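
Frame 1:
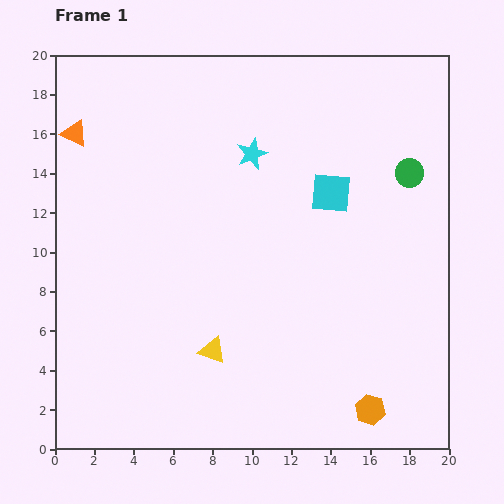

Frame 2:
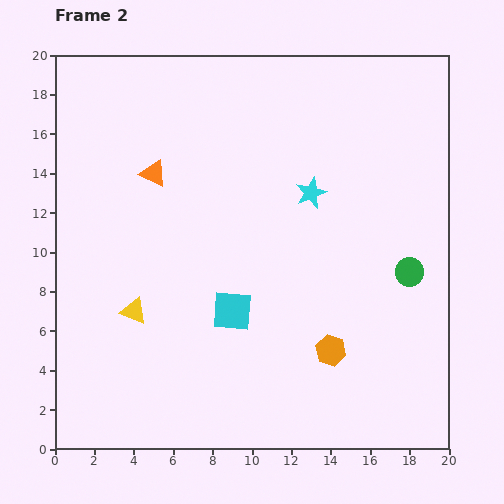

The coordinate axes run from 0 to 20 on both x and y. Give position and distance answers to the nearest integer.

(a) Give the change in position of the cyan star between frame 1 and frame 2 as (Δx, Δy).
(3, -2)

The cyan star was at (10, 15) in frame 1 and (13, 13) in frame 2.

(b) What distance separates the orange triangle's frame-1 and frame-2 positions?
4

The orange triangle moved from (1, 16) to (5, 14), a distance of √(4² + 2²) ≈ 4.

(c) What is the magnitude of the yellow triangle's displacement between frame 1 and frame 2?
4

The yellow triangle moved from (8, 5) to (4, 7), a distance of √(4² + 2²) ≈ 4.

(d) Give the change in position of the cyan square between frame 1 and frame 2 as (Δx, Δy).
(-5, -6)

The cyan square was at (14, 13) in frame 1 and (9, 7) in frame 2.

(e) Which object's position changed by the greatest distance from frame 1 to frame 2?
the cyan square

(moved 8; next 5)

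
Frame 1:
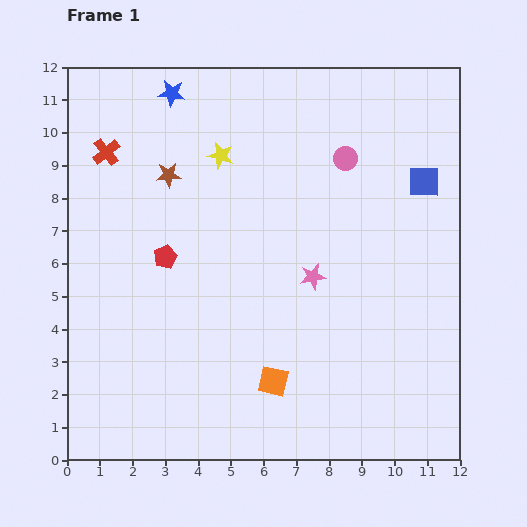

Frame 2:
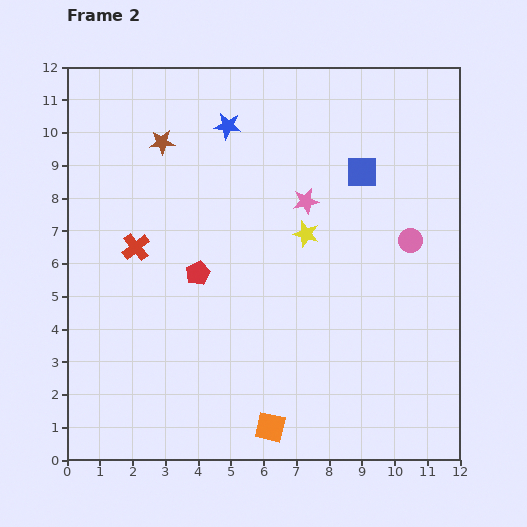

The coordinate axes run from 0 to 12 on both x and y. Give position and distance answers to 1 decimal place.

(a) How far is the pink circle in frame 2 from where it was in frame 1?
3.2

The pink circle moved from (8.5, 9.2) to (10.5, 6.7), a distance of √(2.0² + 2.5²) ≈ 3.2.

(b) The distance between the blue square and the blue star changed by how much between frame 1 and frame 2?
-3.9

Distance in frame 1: 8.2. Distance in frame 2: 4.3.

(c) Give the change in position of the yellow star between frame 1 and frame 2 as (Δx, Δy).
(2.6, -2.4)

The yellow star was at (4.7, 9.3) in frame 1 and (7.3, 6.9) in frame 2.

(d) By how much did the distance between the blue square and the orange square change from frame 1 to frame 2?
+0.7

Distance in frame 1: 7.6. Distance in frame 2: 8.3.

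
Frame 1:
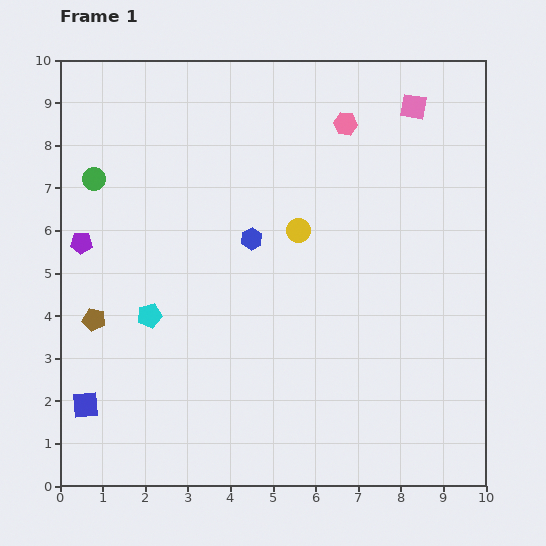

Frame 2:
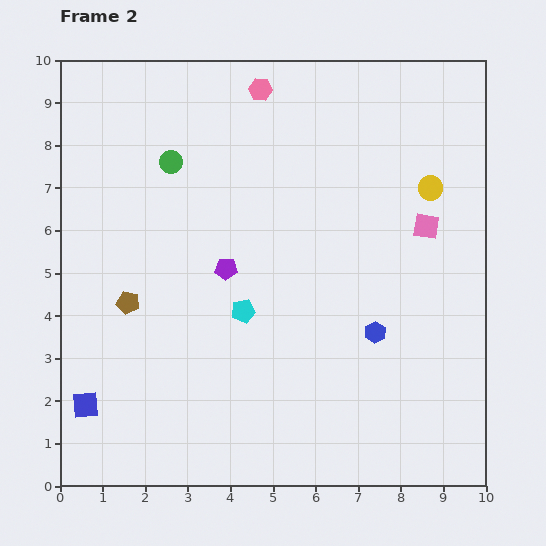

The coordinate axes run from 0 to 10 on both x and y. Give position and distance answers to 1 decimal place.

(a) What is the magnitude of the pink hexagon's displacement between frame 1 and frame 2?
2.2

The pink hexagon moved from (6.7, 8.5) to (4.7, 9.3), a distance of √(2.0² + 0.8²) ≈ 2.2.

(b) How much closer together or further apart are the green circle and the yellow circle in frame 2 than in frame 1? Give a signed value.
+1.2

Distance in frame 1: 4.9. Distance in frame 2: 6.1.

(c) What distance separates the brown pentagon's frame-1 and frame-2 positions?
0.9

The brown pentagon moved from (0.8, 3.9) to (1.6, 4.3), a distance of √(0.8² + 0.4²) ≈ 0.9.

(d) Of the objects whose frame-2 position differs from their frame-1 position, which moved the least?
the brown pentagon

(moved 0.9)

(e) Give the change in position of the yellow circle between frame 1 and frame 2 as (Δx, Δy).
(3.1, 1.0)

The yellow circle was at (5.6, 6.0) in frame 1 and (8.7, 7.0) in frame 2.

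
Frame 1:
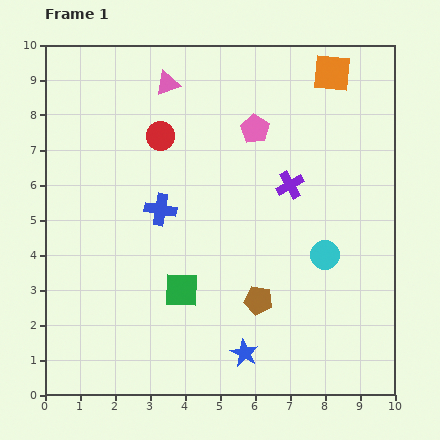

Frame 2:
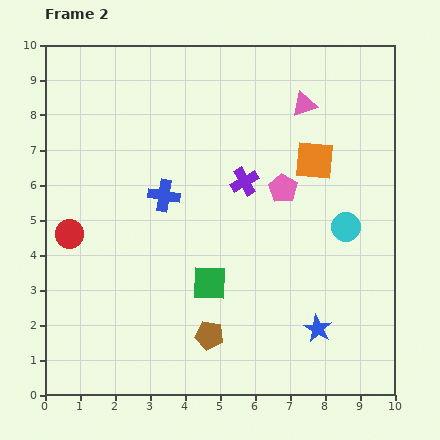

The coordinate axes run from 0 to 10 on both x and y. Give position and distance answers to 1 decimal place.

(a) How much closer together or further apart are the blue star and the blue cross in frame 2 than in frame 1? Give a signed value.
+1.0

Distance in frame 1: 4.8. Distance in frame 2: 5.8.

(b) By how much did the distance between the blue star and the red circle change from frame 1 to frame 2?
+1.0

Distance in frame 1: 6.6. Distance in frame 2: 7.6.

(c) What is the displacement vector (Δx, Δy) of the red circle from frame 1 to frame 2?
(-2.6, -2.8)

The red circle was at (3.3, 7.4) in frame 1 and (0.7, 4.6) in frame 2.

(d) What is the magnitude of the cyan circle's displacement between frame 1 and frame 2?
1.0

The cyan circle moved from (8.0, 4.0) to (8.6, 4.8), a distance of √(0.6² + 0.8²) ≈ 1.0.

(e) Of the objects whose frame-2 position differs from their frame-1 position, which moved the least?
the blue cross

(moved 0.4)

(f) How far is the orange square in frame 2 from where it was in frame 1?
2.5

The orange square moved from (8.2, 9.2) to (7.7, 6.7), a distance of √(0.5² + 2.5²) ≈ 2.5.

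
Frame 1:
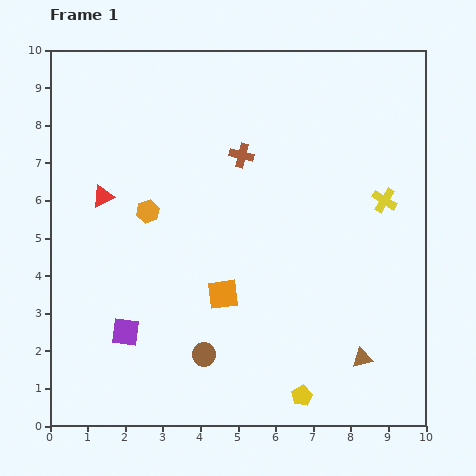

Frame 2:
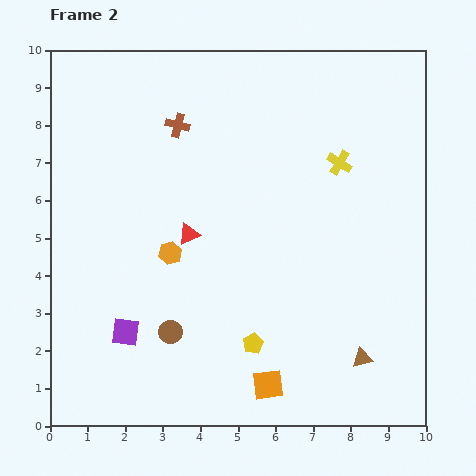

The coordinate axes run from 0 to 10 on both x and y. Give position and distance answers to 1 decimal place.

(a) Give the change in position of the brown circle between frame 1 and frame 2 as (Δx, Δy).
(-0.9, 0.6)

The brown circle was at (4.1, 1.9) in frame 1 and (3.2, 2.5) in frame 2.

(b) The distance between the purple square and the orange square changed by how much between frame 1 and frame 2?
+1.2

Distance in frame 1: 2.8. Distance in frame 2: 4.0.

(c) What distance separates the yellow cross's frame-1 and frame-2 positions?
1.6

The yellow cross moved from (8.9, 6.0) to (7.7, 7.0), a distance of √(1.2² + 1.0²) ≈ 1.6.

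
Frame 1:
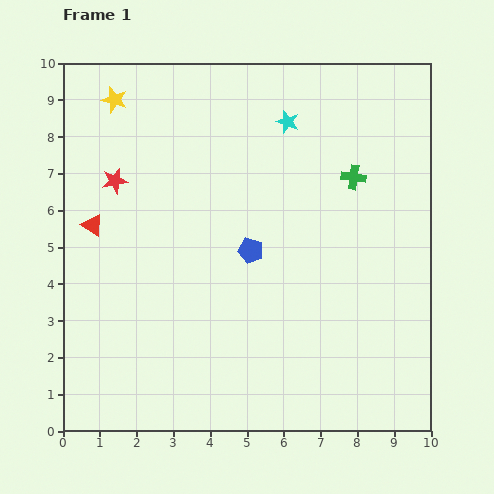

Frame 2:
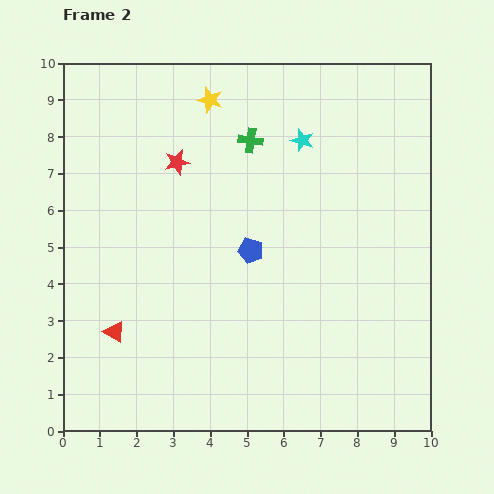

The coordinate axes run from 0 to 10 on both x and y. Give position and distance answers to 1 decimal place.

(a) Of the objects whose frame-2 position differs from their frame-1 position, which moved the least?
the cyan star

(moved 0.6)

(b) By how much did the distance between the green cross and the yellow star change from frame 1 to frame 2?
-5.2

Distance in frame 1: 6.8. Distance in frame 2: 1.6.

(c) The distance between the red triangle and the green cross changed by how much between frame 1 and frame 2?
-0.8

Distance in frame 1: 7.2. Distance in frame 2: 6.4.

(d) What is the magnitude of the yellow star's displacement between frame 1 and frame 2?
2.6

The yellow star moved from (1.4, 9.0) to (4.0, 9.0), a distance of √(2.6² + 0.0²) ≈ 2.6.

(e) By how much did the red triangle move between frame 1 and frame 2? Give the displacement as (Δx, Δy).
(0.6, -2.9)

The red triangle was at (0.8, 5.6) in frame 1 and (1.4, 2.7) in frame 2.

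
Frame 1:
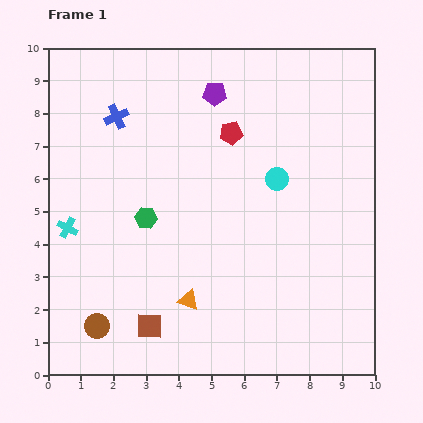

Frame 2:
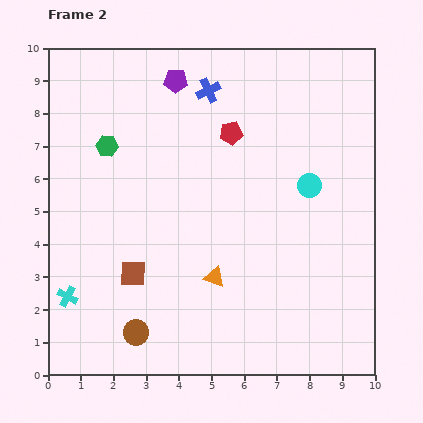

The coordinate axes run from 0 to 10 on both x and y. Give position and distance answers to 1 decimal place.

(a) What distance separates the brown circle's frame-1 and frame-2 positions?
1.2

The brown circle moved from (1.5, 1.5) to (2.7, 1.3), a distance of √(1.2² + 0.2²) ≈ 1.2.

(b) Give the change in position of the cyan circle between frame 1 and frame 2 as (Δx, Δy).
(1.0, -0.2)

The cyan circle was at (7.0, 6.0) in frame 1 and (8.0, 5.8) in frame 2.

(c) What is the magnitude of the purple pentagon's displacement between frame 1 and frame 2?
1.3

The purple pentagon moved from (5.1, 8.6) to (3.9, 9.0), a distance of √(1.2² + 0.4²) ≈ 1.3.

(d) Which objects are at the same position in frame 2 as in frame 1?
the red pentagon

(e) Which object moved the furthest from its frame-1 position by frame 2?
the blue cross

(moved 2.9; next 2.5)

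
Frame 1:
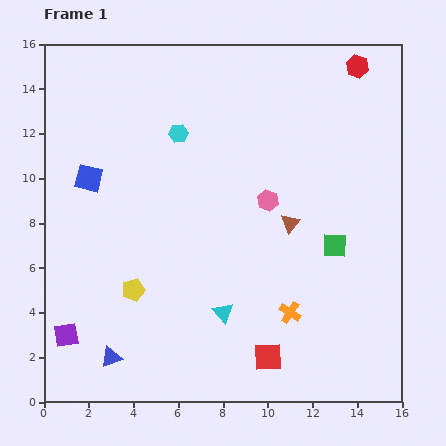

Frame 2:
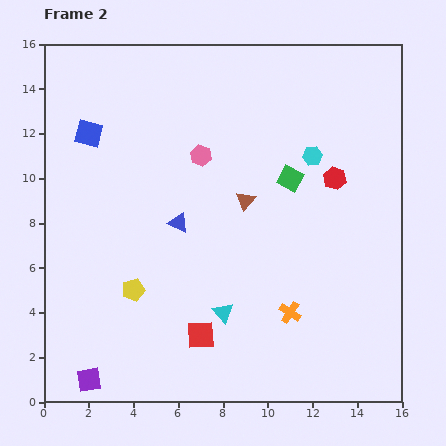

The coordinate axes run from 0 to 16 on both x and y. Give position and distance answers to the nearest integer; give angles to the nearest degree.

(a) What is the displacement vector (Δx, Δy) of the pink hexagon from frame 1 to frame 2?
(-3, 2)

The pink hexagon was at (10, 9) in frame 1 and (7, 11) in frame 2.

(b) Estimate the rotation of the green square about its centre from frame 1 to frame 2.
27° clockwise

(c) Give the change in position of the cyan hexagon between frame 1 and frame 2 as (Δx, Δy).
(6, -1)

The cyan hexagon was at (6, 12) in frame 1 and (12, 11) in frame 2.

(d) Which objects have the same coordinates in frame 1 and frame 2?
the orange cross, the cyan triangle, the yellow pentagon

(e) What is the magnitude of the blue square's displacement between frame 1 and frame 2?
2

The blue square moved from (2, 10) to (2, 12), a distance of √(0² + 2²) ≈ 2.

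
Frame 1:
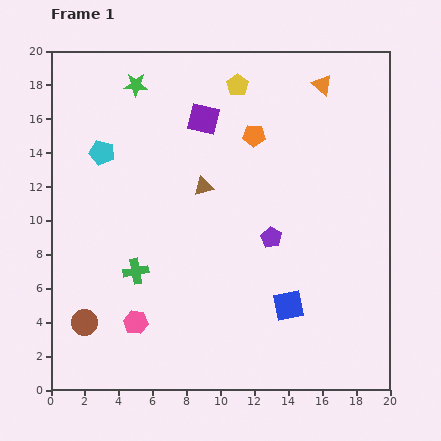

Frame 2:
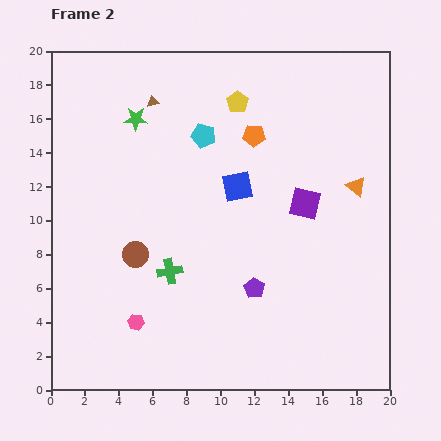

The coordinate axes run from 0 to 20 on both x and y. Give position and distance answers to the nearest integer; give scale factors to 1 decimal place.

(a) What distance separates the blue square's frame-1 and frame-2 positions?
8

The blue square moved from (14, 5) to (11, 12), a distance of √(3² + 7²) ≈ 8.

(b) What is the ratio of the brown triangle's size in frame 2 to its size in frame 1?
0.6×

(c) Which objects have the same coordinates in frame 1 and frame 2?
the pink hexagon, the orange pentagon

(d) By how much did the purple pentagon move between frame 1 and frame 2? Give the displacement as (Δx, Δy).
(-1, -3)

The purple pentagon was at (13, 9) in frame 1 and (12, 6) in frame 2.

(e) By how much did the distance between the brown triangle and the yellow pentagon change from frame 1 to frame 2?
-1

Distance in frame 1: 6. Distance in frame 2: 5.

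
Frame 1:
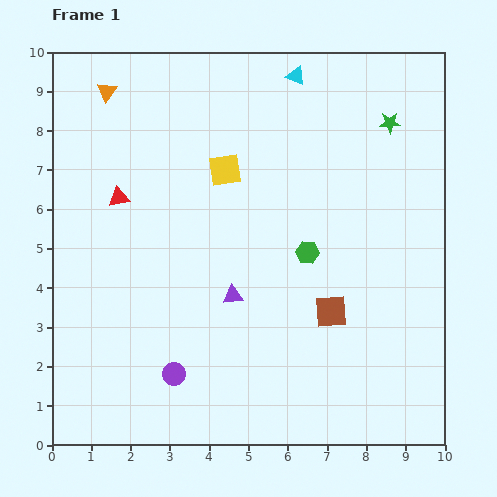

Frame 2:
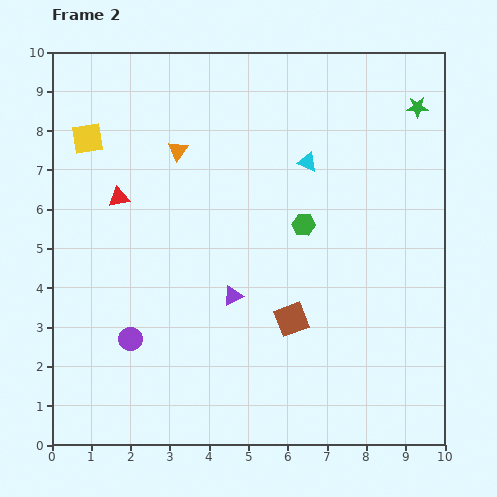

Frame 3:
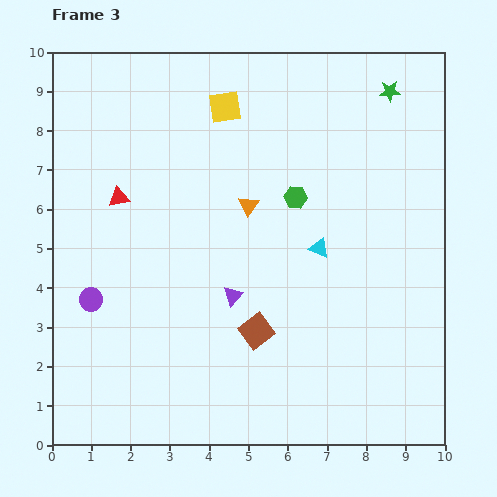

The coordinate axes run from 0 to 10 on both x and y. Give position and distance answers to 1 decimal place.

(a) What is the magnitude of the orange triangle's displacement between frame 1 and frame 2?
2.3

The orange triangle moved from (1.4, 9.0) to (3.2, 7.5), a distance of √(1.8² + 1.5²) ≈ 2.3.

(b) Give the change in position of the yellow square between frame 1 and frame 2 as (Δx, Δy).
(-3.5, 0.8)

The yellow square was at (4.4, 7.0) in frame 1 and (0.9, 7.8) in frame 2.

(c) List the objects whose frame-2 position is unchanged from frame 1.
the purple triangle, the red triangle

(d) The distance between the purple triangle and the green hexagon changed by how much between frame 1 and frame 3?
+0.8

Distance in frame 1: 2.2. Distance in frame 3: 3.0.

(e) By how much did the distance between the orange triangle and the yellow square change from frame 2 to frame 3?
+0.3

Distance in frame 2: 2.3. Distance in frame 3: 2.6.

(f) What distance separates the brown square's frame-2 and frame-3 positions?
0.9

The brown square moved from (6.1, 3.2) to (5.2, 2.9), a distance of √(0.9² + 0.3²) ≈ 0.9.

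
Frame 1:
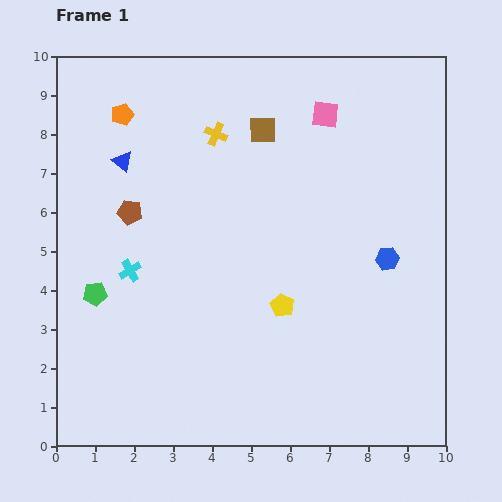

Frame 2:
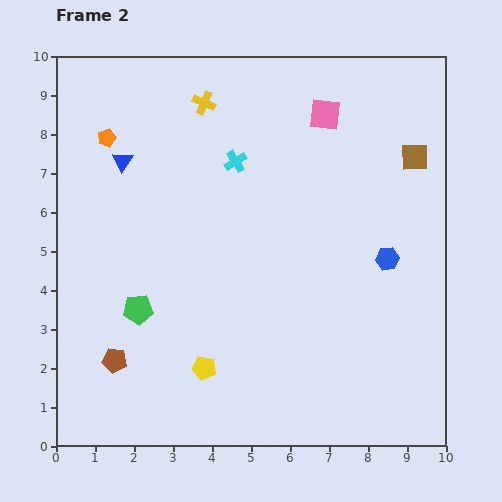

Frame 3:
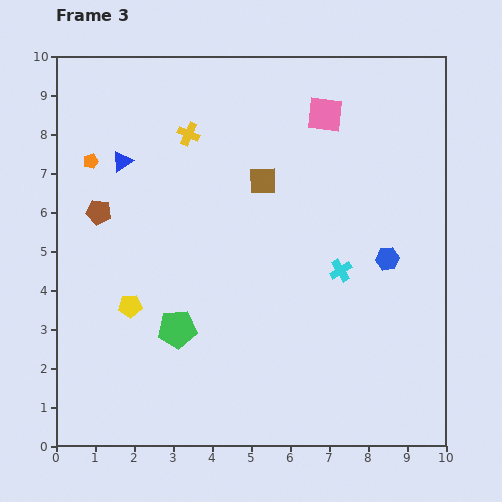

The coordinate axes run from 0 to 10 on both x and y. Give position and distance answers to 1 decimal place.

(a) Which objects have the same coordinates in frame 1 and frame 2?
the blue triangle, the pink square, the blue hexagon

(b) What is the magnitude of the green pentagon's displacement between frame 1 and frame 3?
2.3

The green pentagon moved from (1.0, 3.9) to (3.1, 3.0), a distance of √(2.1² + 0.9²) ≈ 2.3.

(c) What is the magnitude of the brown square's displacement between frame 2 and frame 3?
3.9

The brown square moved from (9.2, 7.4) to (5.3, 6.8), a distance of √(3.9² + 0.6²) ≈ 3.9.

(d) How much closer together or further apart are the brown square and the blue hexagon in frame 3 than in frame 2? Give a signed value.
+1.1

Distance in frame 2: 2.7. Distance in frame 3: 3.8.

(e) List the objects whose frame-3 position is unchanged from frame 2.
the blue triangle, the pink square, the blue hexagon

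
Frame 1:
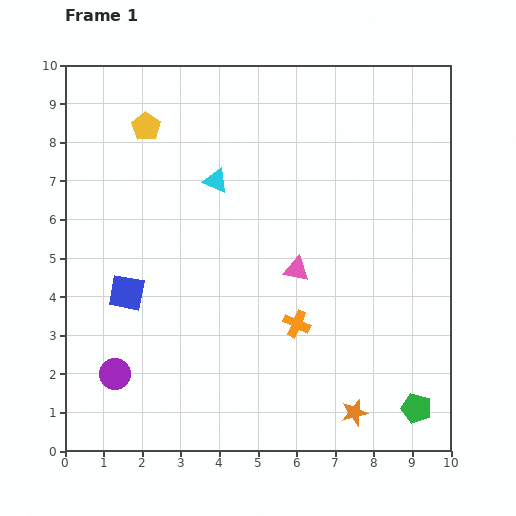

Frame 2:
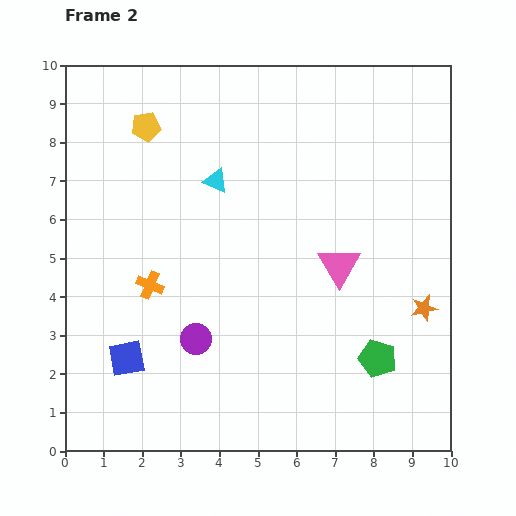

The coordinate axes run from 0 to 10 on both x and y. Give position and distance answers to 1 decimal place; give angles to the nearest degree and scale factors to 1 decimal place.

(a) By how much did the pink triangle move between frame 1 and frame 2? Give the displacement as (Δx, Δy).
(1.1, 0.1)

The pink triangle was at (6.0, 4.7) in frame 1 and (7.1, 4.8) in frame 2.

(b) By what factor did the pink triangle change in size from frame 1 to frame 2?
1.7×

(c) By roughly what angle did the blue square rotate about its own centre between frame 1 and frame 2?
21° counter-clockwise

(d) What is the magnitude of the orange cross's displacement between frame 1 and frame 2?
3.9

The orange cross moved from (6.0, 3.3) to (2.2, 4.3), a distance of √(3.8² + 1.0²) ≈ 3.9.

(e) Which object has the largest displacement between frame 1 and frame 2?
the orange cross

(moved 3.9; next 3.2)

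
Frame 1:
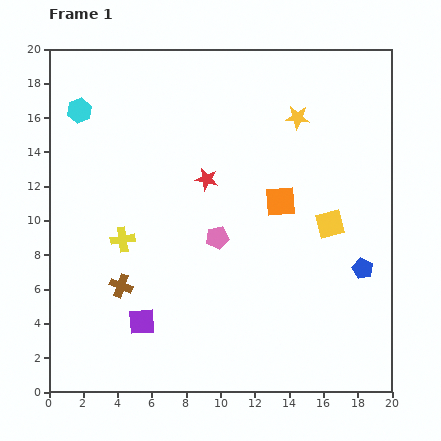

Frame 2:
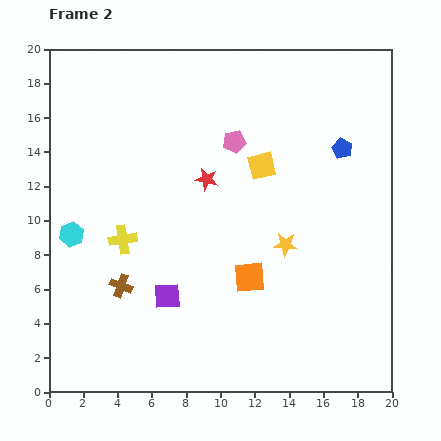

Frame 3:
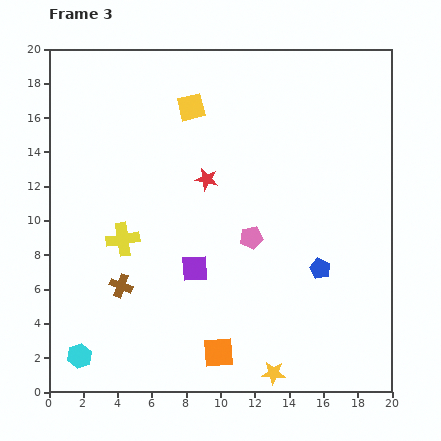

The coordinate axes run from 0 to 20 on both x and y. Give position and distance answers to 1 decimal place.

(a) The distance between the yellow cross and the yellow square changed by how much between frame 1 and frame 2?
-2.9

Distance in frame 1: 12.1. Distance in frame 2: 9.2.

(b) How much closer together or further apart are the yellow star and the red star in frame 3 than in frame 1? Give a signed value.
+5.6

Distance in frame 1: 6.4. Distance in frame 3: 12.0.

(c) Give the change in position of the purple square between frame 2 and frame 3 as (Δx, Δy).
(1.6, 1.6)

The purple square was at (6.9, 5.6) in frame 2 and (8.5, 7.2) in frame 3.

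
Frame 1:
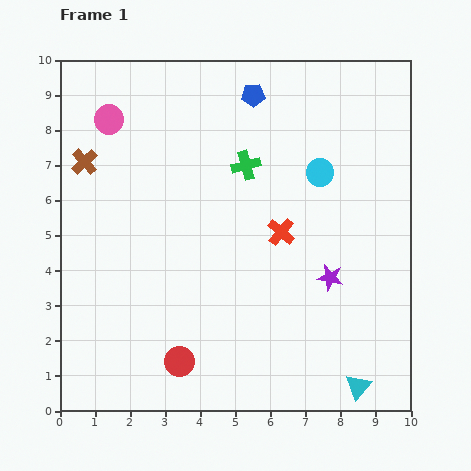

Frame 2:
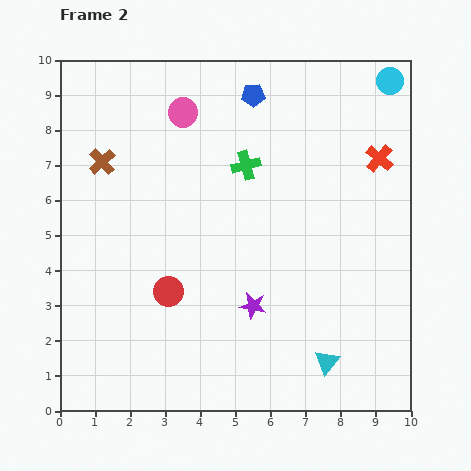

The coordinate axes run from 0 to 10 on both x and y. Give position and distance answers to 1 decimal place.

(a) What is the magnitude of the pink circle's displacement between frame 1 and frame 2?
2.1

The pink circle moved from (1.4, 8.3) to (3.5, 8.5), a distance of √(2.1² + 0.2²) ≈ 2.1.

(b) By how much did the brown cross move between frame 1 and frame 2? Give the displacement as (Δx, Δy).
(0.5, 0.0)

The brown cross was at (0.7, 7.1) in frame 1 and (1.2, 7.1) in frame 2.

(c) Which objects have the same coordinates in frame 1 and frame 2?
the green cross, the blue pentagon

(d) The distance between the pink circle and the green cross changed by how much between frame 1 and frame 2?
-1.8

Distance in frame 1: 4.1. Distance in frame 2: 2.3.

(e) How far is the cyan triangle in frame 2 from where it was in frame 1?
1.1

The cyan triangle moved from (8.5, 0.7) to (7.6, 1.4), a distance of √(0.9² + 0.7²) ≈ 1.1.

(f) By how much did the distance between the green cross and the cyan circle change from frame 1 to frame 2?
+2.7

Distance in frame 1: 2.1. Distance in frame 2: 4.8.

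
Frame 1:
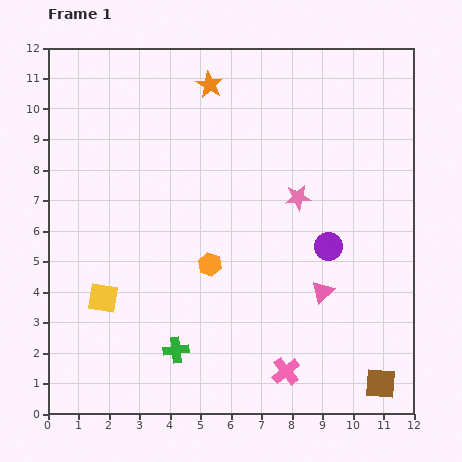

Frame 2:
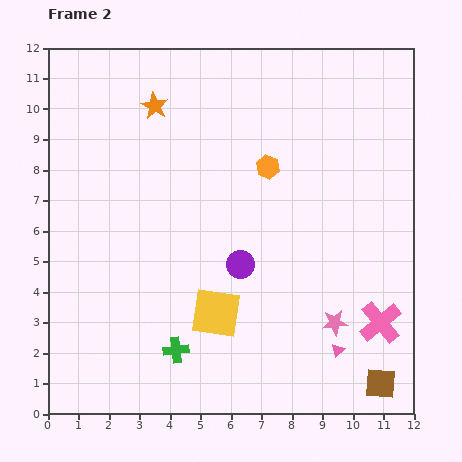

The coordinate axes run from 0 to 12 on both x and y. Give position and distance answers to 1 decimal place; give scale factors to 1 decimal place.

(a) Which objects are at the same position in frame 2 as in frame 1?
the brown square, the green cross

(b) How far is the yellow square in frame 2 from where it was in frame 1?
3.7

The yellow square moved from (1.8, 3.8) to (5.5, 3.3), a distance of √(3.7² + 0.5²) ≈ 3.7.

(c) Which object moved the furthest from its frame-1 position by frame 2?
the pink star

(moved 4.3; next 3.7)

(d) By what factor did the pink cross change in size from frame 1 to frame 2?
1.5×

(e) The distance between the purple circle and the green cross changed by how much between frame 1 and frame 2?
-2.5

Distance in frame 1: 6.0. Distance in frame 2: 3.5.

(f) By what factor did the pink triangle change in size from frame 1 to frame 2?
0.6×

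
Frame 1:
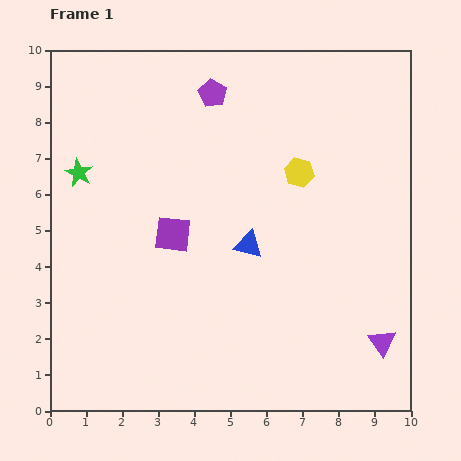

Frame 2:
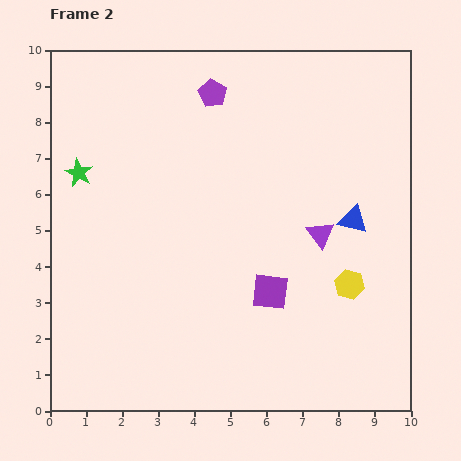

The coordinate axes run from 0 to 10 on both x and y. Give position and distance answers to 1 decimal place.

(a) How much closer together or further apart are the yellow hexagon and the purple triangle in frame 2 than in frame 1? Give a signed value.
-3.6

Distance in frame 1: 5.2. Distance in frame 2: 1.6.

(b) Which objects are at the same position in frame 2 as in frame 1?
the purple pentagon, the green star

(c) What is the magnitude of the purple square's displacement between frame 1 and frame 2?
3.1

The purple square moved from (3.4, 4.9) to (6.1, 3.3), a distance of √(2.7² + 1.6²) ≈ 3.1.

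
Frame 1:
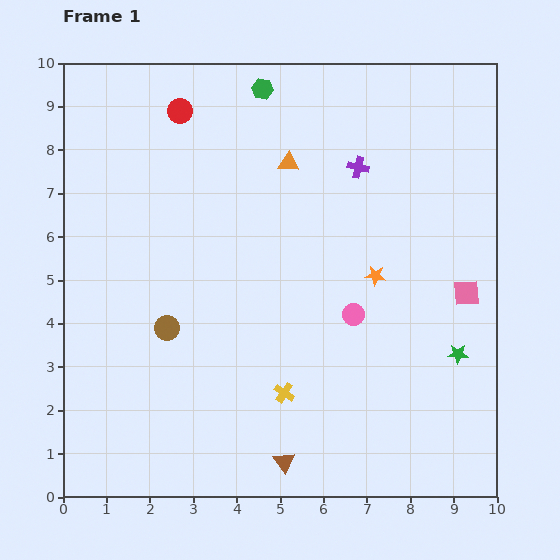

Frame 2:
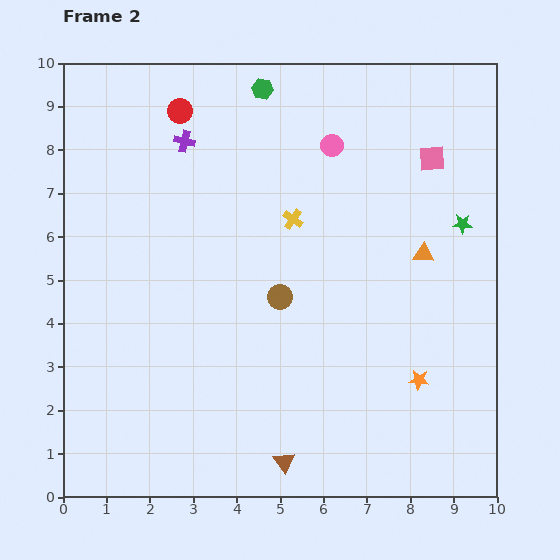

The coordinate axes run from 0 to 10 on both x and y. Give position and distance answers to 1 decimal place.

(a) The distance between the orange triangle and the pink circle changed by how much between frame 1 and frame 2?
-0.5

Distance in frame 1: 3.8. Distance in frame 2: 3.3.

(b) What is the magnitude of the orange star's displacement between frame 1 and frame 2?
2.6

The orange star moved from (7.2, 5.1) to (8.2, 2.7), a distance of √(1.0² + 2.4²) ≈ 2.6.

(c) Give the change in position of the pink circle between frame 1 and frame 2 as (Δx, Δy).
(-0.5, 3.9)

The pink circle was at (6.7, 4.2) in frame 1 and (6.2, 8.1) in frame 2.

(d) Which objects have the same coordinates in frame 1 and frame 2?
the brown triangle, the red circle, the green hexagon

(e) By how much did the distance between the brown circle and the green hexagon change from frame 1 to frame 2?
-1.1

Distance in frame 1: 5.9. Distance in frame 2: 4.8.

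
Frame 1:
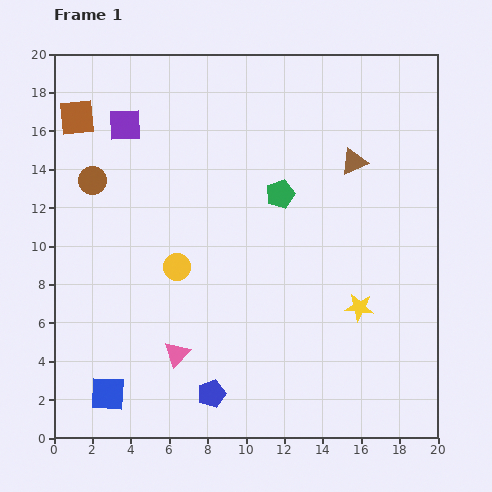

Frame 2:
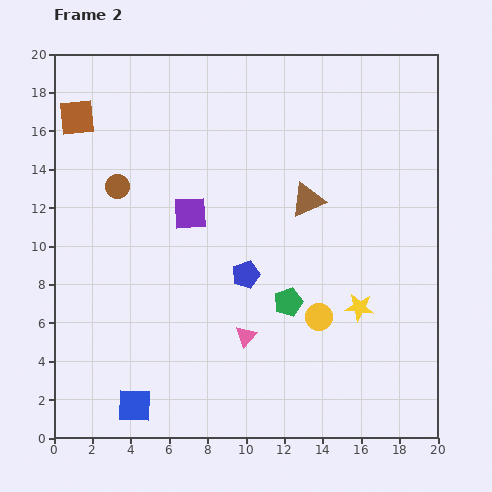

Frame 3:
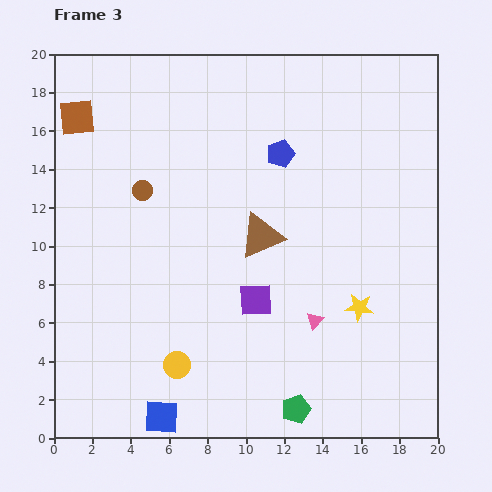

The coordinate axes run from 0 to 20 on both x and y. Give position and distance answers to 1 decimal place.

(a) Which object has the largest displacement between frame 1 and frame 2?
the yellow circle

(moved 7.8; next 6.5)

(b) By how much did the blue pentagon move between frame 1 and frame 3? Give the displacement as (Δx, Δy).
(3.6, 12.5)

The blue pentagon was at (8.2, 2.3) in frame 1 and (11.8, 14.8) in frame 3.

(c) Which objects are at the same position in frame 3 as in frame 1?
the yellow star, the brown square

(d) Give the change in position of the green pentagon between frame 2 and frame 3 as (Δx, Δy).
(0.4, -5.6)

The green pentagon was at (12.2, 7.1) in frame 2 and (12.6, 1.5) in frame 3.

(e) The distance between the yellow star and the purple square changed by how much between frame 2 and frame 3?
-4.7

Distance in frame 2: 10.1. Distance in frame 3: 5.4.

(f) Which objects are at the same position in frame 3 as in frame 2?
the yellow star, the brown square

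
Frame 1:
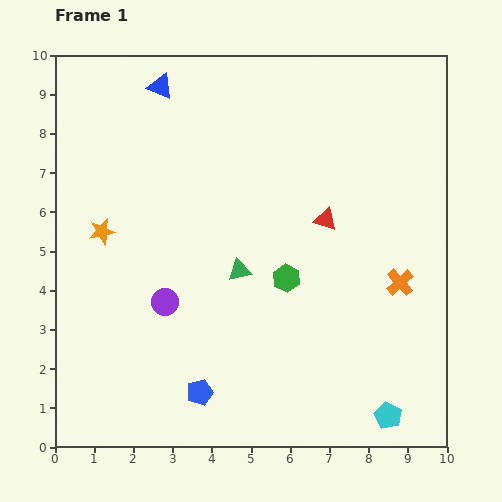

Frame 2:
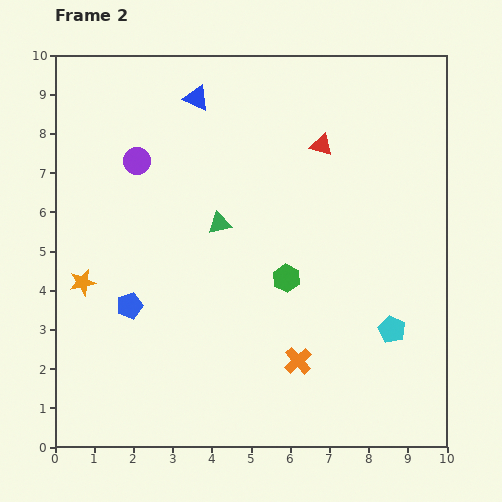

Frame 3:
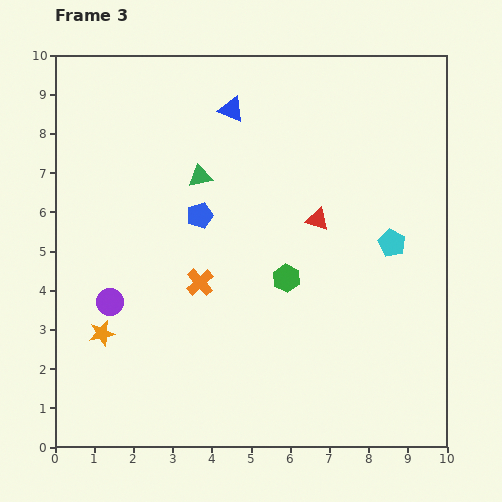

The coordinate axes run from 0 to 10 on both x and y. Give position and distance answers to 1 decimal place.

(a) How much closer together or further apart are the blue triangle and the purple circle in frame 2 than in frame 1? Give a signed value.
-3.3

Distance in frame 1: 5.5. Distance in frame 2: 2.2.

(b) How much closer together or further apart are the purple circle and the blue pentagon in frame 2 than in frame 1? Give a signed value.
+1.2

Distance in frame 1: 2.5. Distance in frame 2: 3.7.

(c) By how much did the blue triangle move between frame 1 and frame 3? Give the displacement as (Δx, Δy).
(1.8, -0.6)

The blue triangle was at (2.7, 9.2) in frame 1 and (4.5, 8.6) in frame 3.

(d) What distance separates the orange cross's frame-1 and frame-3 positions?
5.1

The orange cross moved from (8.8, 4.2) to (3.7, 4.2), a distance of √(5.1² + 0.0²) ≈ 5.1.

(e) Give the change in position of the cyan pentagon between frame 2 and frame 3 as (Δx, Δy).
(0.0, 2.2)

The cyan pentagon was at (8.6, 3.0) in frame 2 and (8.6, 5.2) in frame 3.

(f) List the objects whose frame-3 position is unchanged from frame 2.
the green hexagon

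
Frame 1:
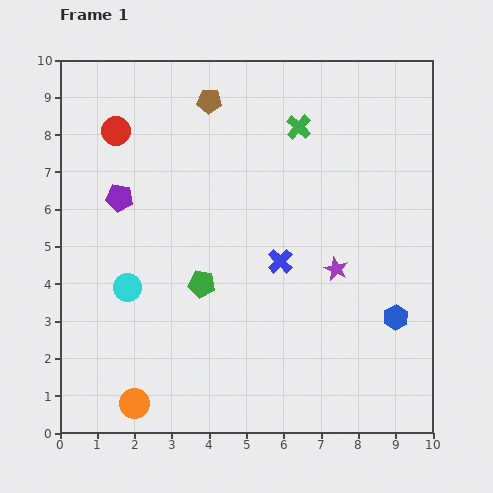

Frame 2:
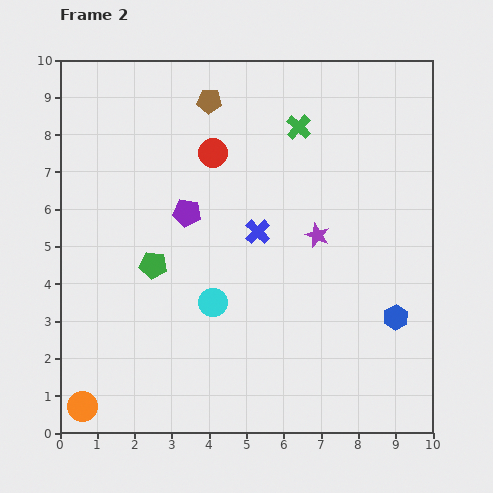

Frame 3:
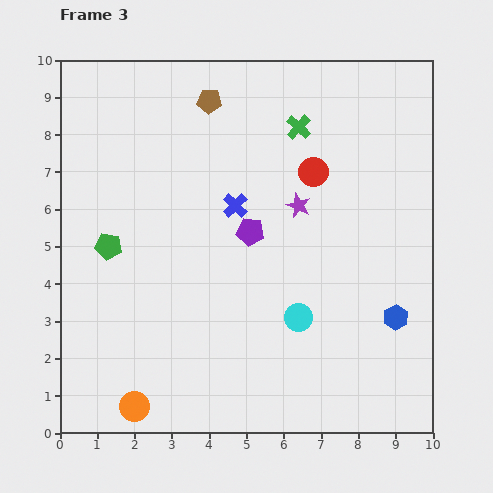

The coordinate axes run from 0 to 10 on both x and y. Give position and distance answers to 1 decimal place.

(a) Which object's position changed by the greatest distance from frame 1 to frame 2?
the red circle

(moved 2.7; next 2.3)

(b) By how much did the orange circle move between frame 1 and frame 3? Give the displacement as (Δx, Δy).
(0.0, -0.1)

The orange circle was at (2.0, 0.8) in frame 1 and (2.0, 0.7) in frame 3.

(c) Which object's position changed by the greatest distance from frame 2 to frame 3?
the red circle

(moved 2.7; next 2.3)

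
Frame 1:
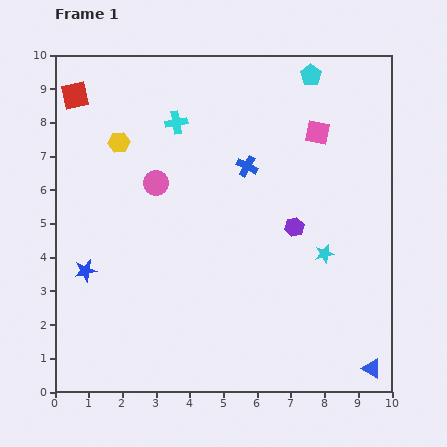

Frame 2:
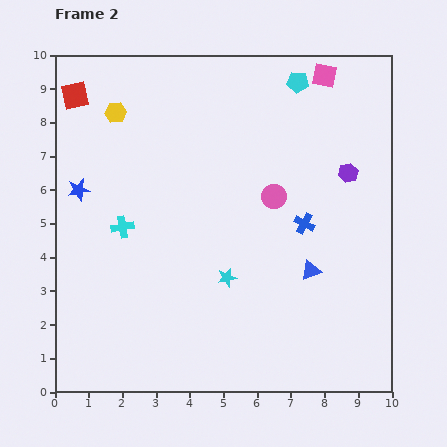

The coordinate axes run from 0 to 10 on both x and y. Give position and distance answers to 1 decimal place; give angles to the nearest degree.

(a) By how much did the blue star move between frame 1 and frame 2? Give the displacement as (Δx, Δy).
(-0.2, 2.4)

The blue star was at (0.9, 3.6) in frame 1 and (0.7, 6.0) in frame 2.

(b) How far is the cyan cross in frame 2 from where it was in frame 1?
3.5

The cyan cross moved from (3.6, 8.0) to (2.0, 4.9), a distance of √(1.6² + 3.1²) ≈ 3.5.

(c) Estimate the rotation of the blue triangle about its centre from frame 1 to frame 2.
53° counter-clockwise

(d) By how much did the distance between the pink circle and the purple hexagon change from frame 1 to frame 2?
-2.0

Distance in frame 1: 4.3. Distance in frame 2: 2.3.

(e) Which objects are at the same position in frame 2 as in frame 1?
the red square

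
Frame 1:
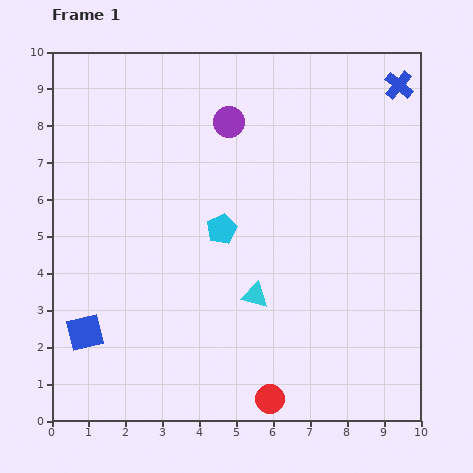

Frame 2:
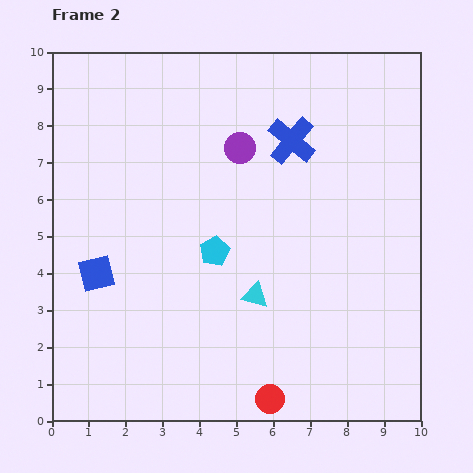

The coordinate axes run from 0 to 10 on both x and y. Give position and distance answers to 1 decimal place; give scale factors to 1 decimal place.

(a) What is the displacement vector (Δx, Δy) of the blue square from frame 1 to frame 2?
(0.3, 1.6)

The blue square was at (0.9, 2.4) in frame 1 and (1.2, 4.0) in frame 2.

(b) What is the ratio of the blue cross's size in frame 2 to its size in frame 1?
1.7×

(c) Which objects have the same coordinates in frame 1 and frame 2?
the red circle, the cyan triangle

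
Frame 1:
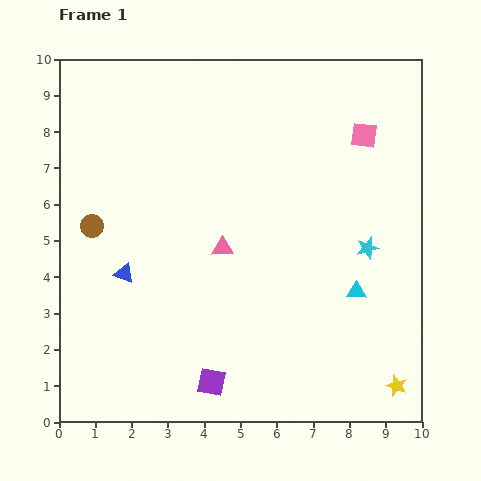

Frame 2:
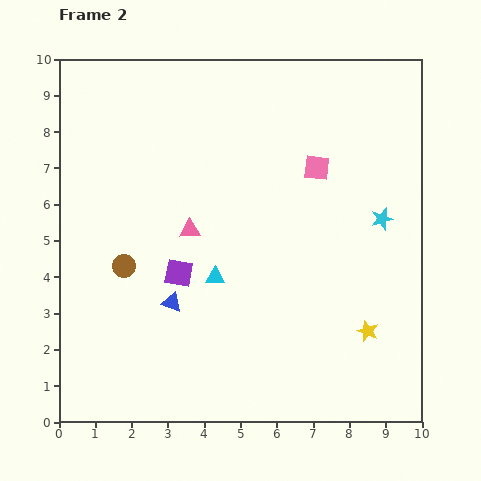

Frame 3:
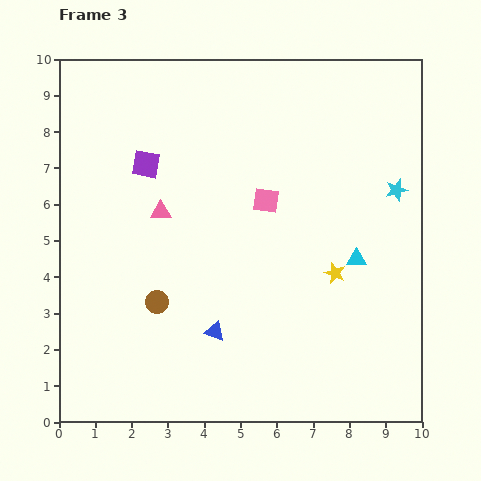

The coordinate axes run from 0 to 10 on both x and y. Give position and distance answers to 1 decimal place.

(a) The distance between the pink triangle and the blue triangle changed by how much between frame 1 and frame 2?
-0.7

Distance in frame 1: 2.8. Distance in frame 2: 2.1.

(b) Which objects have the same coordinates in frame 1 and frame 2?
none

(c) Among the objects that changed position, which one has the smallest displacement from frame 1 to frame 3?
the cyan triangle

(moved 0.9)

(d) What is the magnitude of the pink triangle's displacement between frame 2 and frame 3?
0.9

The pink triangle moved from (3.6, 5.3) to (2.8, 5.8), a distance of √(0.8² + 0.5²) ≈ 0.9.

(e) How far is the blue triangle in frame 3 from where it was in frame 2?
1.4

The blue triangle moved from (3.1, 3.3) to (4.3, 2.5), a distance of √(1.2² + 0.8²) ≈ 1.4.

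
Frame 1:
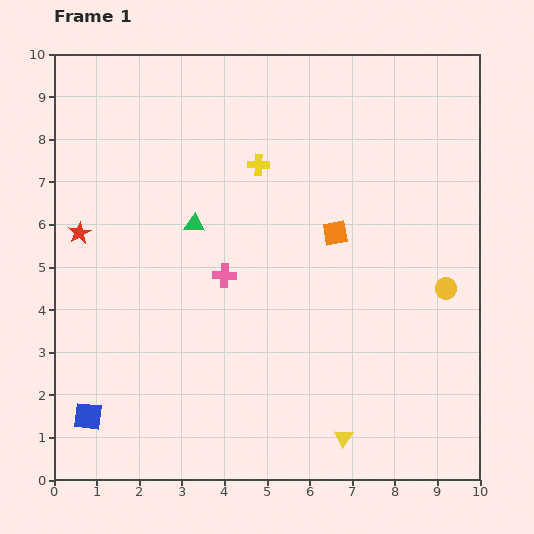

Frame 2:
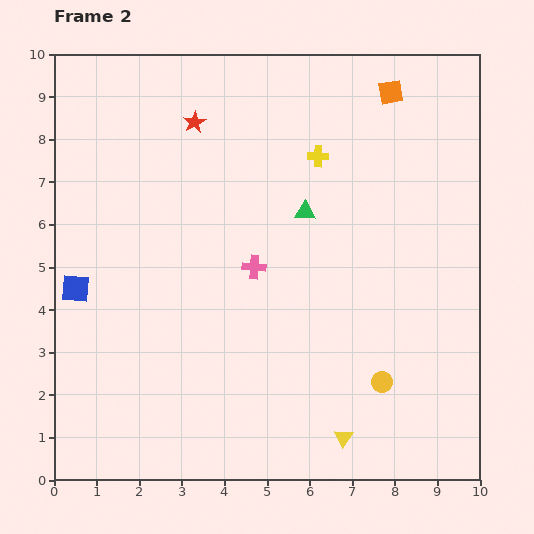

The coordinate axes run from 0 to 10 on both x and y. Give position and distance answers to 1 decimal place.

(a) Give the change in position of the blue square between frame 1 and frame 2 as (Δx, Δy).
(-0.3, 3.0)

The blue square was at (0.8, 1.5) in frame 1 and (0.5, 4.5) in frame 2.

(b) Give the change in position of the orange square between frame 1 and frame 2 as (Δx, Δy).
(1.3, 3.3)

The orange square was at (6.6, 5.8) in frame 1 and (7.9, 9.1) in frame 2.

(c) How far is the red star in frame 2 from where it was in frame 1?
3.7

The red star moved from (0.6, 5.8) to (3.3, 8.4), a distance of √(2.7² + 2.6²) ≈ 3.7.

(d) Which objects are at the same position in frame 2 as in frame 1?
the yellow triangle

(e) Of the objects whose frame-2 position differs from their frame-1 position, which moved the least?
the pink cross

(moved 0.7)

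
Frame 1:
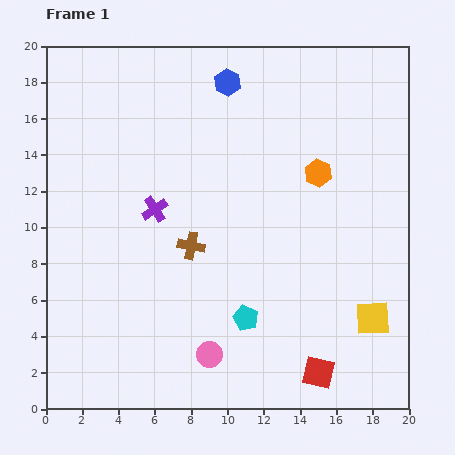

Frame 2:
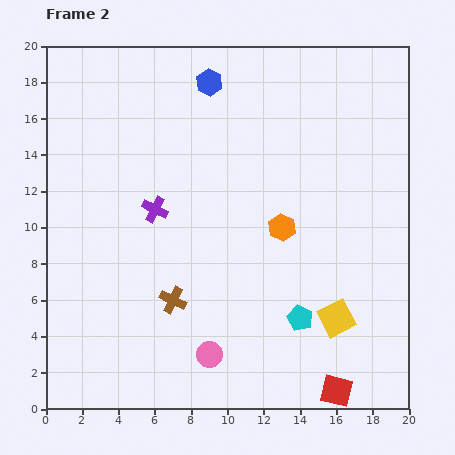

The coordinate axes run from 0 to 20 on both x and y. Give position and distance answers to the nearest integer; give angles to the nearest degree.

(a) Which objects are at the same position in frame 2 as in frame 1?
the purple cross, the pink circle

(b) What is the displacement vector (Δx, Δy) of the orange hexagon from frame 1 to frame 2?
(-2, -3)

The orange hexagon was at (15, 13) in frame 1 and (13, 10) in frame 2.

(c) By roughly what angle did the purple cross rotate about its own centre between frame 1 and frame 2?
30° counter-clockwise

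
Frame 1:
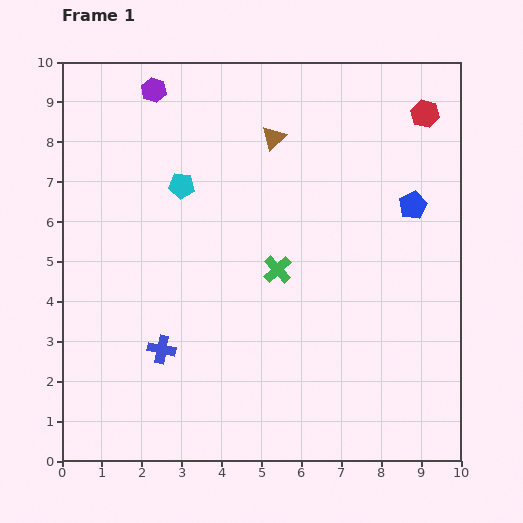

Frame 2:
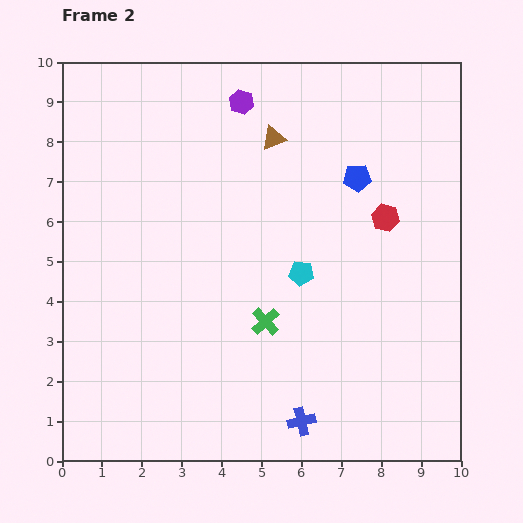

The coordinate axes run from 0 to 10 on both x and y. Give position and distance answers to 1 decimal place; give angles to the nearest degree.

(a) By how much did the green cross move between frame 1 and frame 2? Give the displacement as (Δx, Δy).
(-0.3, -1.3)

The green cross was at (5.4, 4.8) in frame 1 and (5.1, 3.5) in frame 2.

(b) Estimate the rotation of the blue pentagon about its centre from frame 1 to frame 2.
24° clockwise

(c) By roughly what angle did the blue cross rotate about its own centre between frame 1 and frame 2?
25° counter-clockwise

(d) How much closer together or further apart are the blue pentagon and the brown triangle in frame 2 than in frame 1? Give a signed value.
-1.6

Distance in frame 1: 3.9. Distance in frame 2: 2.3.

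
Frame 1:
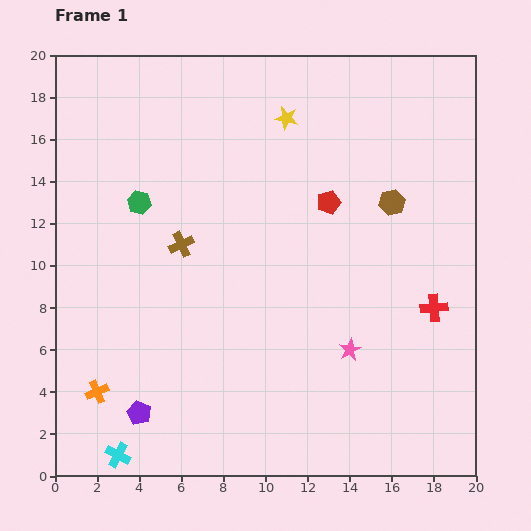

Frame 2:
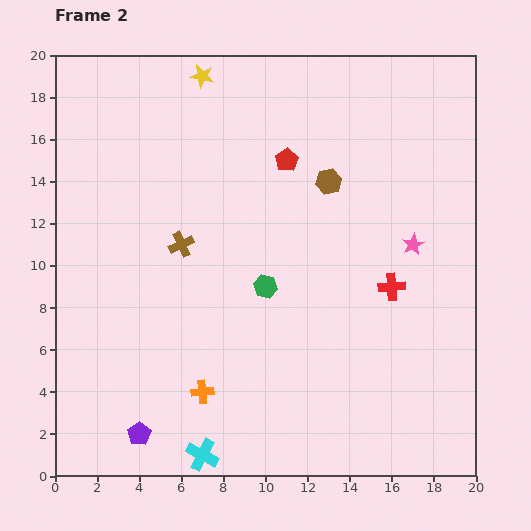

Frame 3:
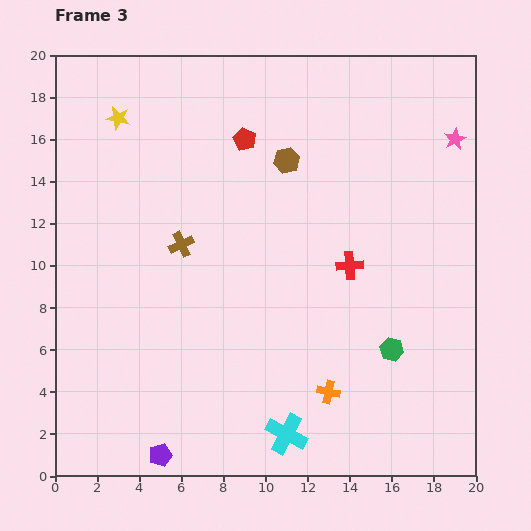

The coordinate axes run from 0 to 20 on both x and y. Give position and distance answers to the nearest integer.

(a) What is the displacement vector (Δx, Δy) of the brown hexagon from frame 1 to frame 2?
(-3, 1)

The brown hexagon was at (16, 13) in frame 1 and (13, 14) in frame 2.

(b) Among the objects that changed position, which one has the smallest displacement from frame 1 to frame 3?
the purple pentagon

(moved 2)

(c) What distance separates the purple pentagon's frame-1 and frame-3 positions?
2

The purple pentagon moved from (4, 3) to (5, 1), a distance of √(1² + 2²) ≈ 2.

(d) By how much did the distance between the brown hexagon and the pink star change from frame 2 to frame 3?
+3

Distance in frame 2: 5. Distance in frame 3: 8.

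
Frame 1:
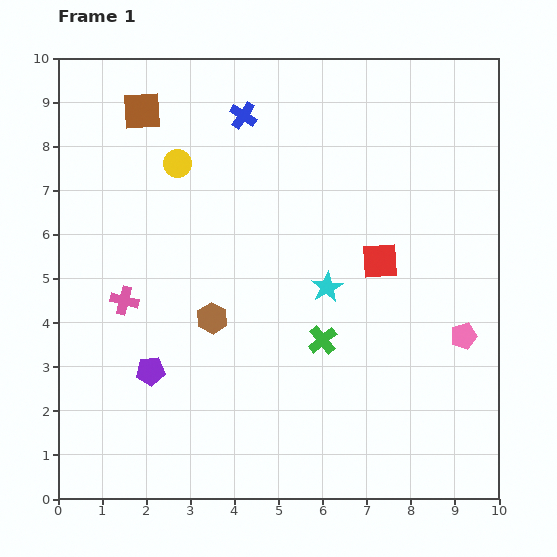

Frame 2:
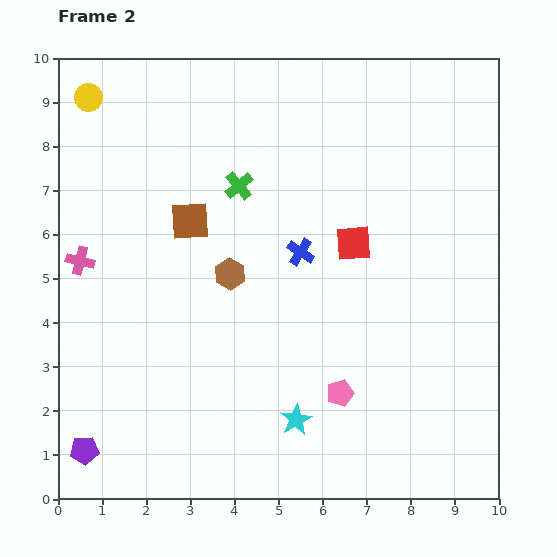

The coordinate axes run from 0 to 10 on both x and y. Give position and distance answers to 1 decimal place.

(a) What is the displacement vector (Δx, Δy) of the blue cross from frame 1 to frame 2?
(1.3, -3.1)

The blue cross was at (4.2, 8.7) in frame 1 and (5.5, 5.6) in frame 2.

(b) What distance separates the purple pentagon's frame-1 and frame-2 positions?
2.3

The purple pentagon moved from (2.1, 2.9) to (0.6, 1.1), a distance of √(1.5² + 1.8²) ≈ 2.3.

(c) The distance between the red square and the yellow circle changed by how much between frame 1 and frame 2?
+1.7

Distance in frame 1: 5.1. Distance in frame 2: 6.8.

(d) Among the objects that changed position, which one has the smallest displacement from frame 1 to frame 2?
the red square

(moved 0.7)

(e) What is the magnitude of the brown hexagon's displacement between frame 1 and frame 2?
1.1

The brown hexagon moved from (3.5, 4.1) to (3.9, 5.1), a distance of √(0.4² + 1.0²) ≈ 1.1.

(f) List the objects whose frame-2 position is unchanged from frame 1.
none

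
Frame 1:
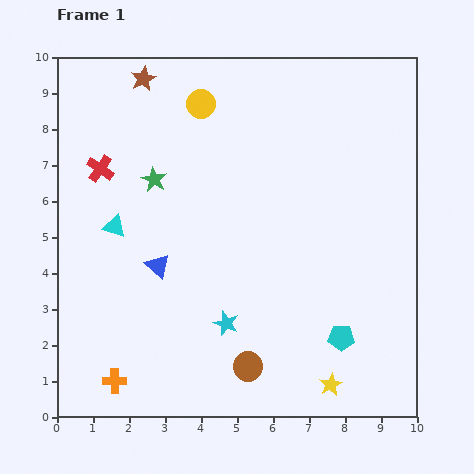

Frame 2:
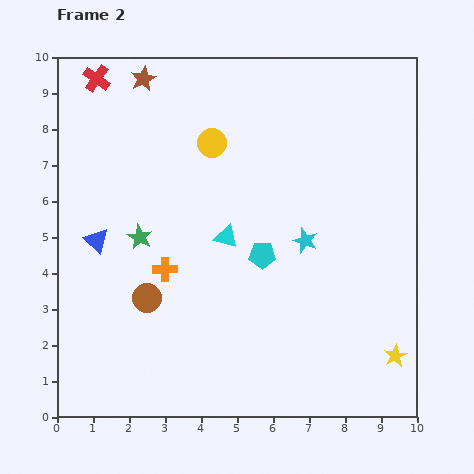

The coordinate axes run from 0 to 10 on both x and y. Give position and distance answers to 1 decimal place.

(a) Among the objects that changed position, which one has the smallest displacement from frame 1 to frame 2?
the yellow circle

(moved 1.1)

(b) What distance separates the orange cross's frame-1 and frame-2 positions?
3.4

The orange cross moved from (1.6, 1.0) to (3.0, 4.1), a distance of √(1.4² + 3.1²) ≈ 3.4.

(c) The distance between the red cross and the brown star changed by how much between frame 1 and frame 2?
-1.5

Distance in frame 1: 2.8. Distance in frame 2: 1.3.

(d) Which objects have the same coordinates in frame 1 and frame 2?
the brown star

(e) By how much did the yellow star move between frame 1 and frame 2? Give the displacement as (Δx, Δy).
(1.8, 0.8)

The yellow star was at (7.6, 0.9) in frame 1 and (9.4, 1.7) in frame 2.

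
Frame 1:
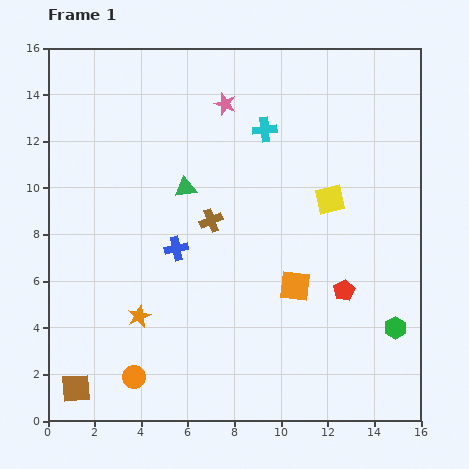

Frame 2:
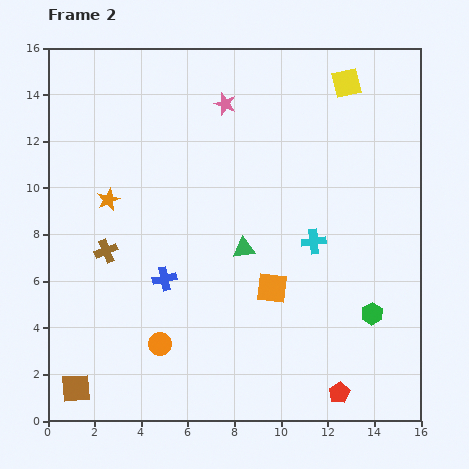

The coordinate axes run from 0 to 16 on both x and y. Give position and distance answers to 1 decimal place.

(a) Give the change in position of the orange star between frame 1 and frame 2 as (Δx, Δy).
(-1.3, 5.0)

The orange star was at (3.9, 4.5) in frame 1 and (2.6, 9.5) in frame 2.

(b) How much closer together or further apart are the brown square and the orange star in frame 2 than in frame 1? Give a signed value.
+4.1

Distance in frame 1: 4.1. Distance in frame 2: 8.2.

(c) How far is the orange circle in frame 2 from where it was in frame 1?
1.8

The orange circle moved from (3.7, 1.9) to (4.8, 3.3), a distance of √(1.1² + 1.4²) ≈ 1.8.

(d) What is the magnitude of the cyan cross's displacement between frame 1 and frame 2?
5.2

The cyan cross moved from (9.3, 12.5) to (11.4, 7.7), a distance of √(2.1² + 4.8²) ≈ 5.2.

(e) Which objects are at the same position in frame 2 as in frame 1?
the pink star, the brown square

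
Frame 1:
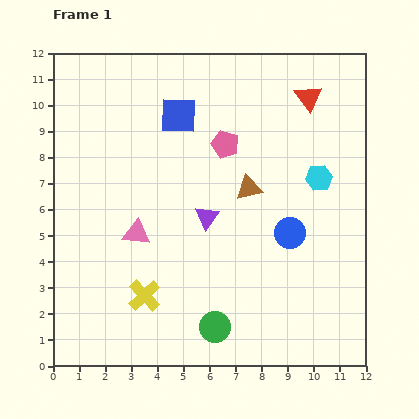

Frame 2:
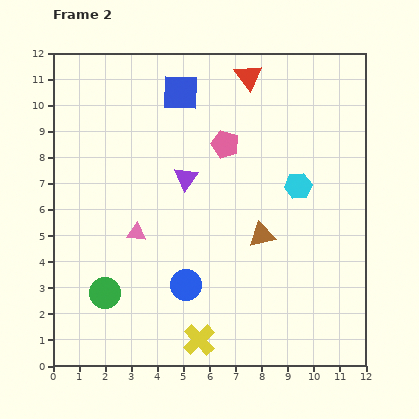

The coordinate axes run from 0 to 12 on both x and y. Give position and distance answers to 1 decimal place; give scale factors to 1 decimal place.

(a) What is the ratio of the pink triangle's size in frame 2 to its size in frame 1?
0.7×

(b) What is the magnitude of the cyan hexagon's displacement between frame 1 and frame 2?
0.9

The cyan hexagon moved from (10.2, 7.2) to (9.4, 6.9), a distance of √(0.8² + 0.3²) ≈ 0.9.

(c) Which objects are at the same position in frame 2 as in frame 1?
the pink triangle, the pink pentagon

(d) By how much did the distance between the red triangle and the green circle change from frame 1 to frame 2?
+0.5

Distance in frame 1: 9.5. Distance in frame 2: 10.0.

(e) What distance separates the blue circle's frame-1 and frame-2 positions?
4.5

The blue circle moved from (9.1, 5.1) to (5.1, 3.1), a distance of √(4.0² + 2.0²) ≈ 4.5.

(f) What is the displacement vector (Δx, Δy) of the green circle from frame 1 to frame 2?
(-4.2, 1.3)

The green circle was at (6.2, 1.5) in frame 1 and (2.0, 2.8) in frame 2.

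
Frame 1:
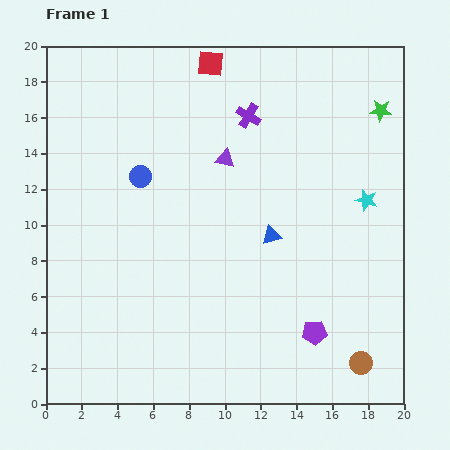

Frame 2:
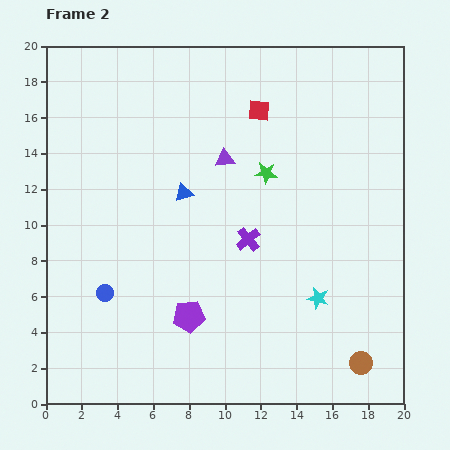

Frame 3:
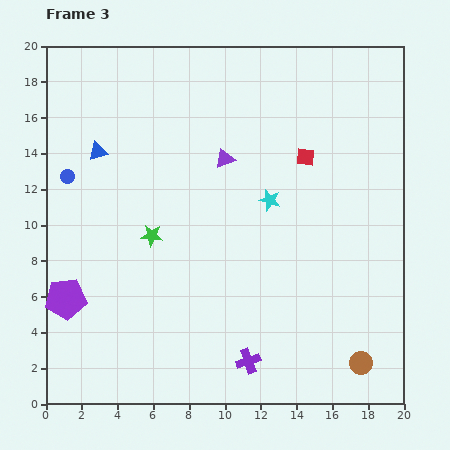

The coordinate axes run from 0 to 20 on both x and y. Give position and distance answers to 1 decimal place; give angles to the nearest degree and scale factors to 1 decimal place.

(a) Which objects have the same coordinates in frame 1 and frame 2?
the purple triangle, the brown circle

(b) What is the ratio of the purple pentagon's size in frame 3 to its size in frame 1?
1.7×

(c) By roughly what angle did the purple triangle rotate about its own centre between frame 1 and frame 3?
32° counter-clockwise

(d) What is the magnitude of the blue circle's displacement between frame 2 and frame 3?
6.8

The blue circle moved from (3.3, 6.2) to (1.2, 12.7), a distance of √(2.1² + 6.5²) ≈ 6.8.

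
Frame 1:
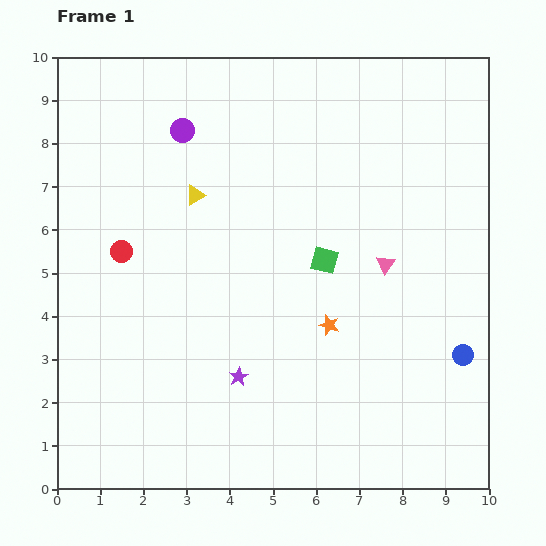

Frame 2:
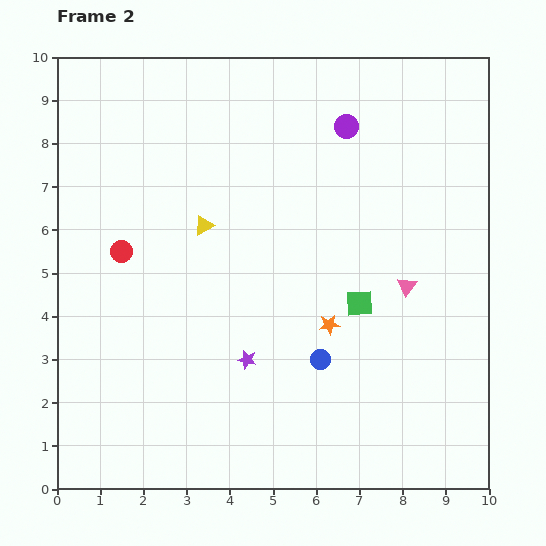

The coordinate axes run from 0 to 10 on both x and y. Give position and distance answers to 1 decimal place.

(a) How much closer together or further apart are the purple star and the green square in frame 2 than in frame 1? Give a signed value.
-0.5

Distance in frame 1: 3.4. Distance in frame 2: 2.9.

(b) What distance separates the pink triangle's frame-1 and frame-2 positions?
0.7

The pink triangle moved from (7.6, 5.2) to (8.1, 4.7), a distance of √(0.5² + 0.5²) ≈ 0.7.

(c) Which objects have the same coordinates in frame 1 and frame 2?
the red circle, the orange star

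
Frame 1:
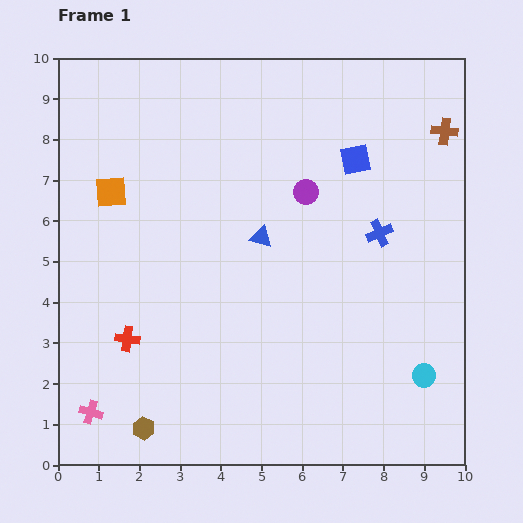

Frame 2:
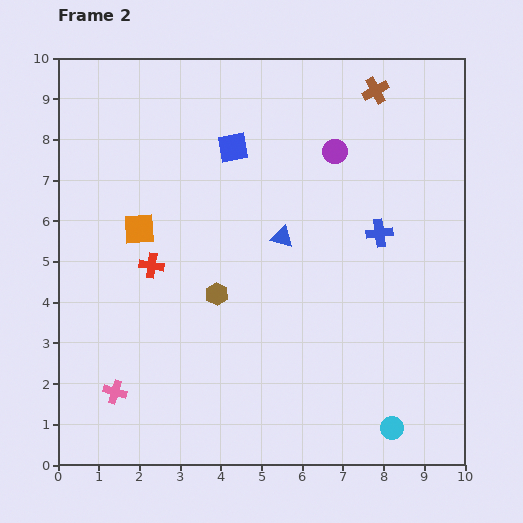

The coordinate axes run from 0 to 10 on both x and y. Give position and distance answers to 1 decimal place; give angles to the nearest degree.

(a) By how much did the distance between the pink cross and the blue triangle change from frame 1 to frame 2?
-0.4

Distance in frame 1: 6.0. Distance in frame 2: 5.6.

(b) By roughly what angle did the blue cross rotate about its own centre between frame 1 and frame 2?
16° clockwise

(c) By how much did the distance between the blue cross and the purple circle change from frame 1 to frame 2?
+0.2

Distance in frame 1: 2.1. Distance in frame 2: 2.3.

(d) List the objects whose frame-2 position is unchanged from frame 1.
the blue cross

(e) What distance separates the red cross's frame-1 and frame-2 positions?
1.9

The red cross moved from (1.7, 3.1) to (2.3, 4.9), a distance of √(0.6² + 1.8²) ≈ 1.9.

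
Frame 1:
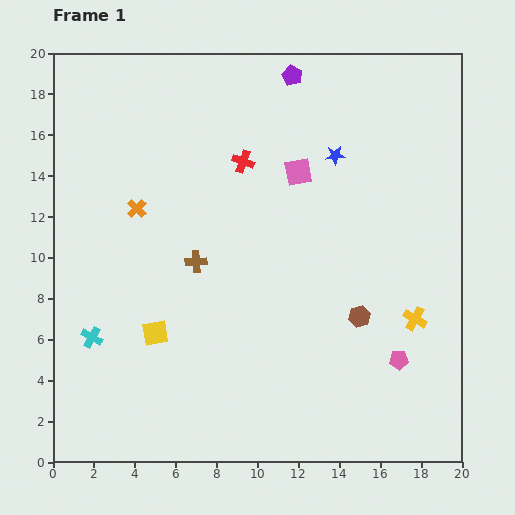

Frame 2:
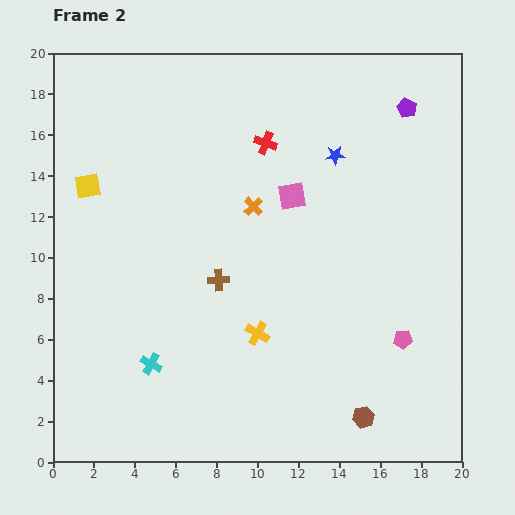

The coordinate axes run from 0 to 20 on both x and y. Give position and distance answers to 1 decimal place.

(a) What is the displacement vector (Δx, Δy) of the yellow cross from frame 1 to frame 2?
(-7.7, -0.7)

The yellow cross was at (17.7, 7.0) in frame 1 and (10.0, 6.3) in frame 2.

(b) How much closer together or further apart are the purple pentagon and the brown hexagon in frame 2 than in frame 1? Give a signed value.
+2.9

Distance in frame 1: 12.3. Distance in frame 2: 15.2.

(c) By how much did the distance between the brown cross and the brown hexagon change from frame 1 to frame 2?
+1.4

Distance in frame 1: 8.4. Distance in frame 2: 9.8.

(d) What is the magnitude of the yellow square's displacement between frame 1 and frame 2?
7.9

The yellow square moved from (5.0, 6.3) to (1.7, 13.5), a distance of √(3.3² + 7.2²) ≈ 7.9.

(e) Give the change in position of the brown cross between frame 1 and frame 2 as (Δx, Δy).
(1.1, -0.9)

The brown cross was at (7.0, 9.8) in frame 1 and (8.1, 8.9) in frame 2.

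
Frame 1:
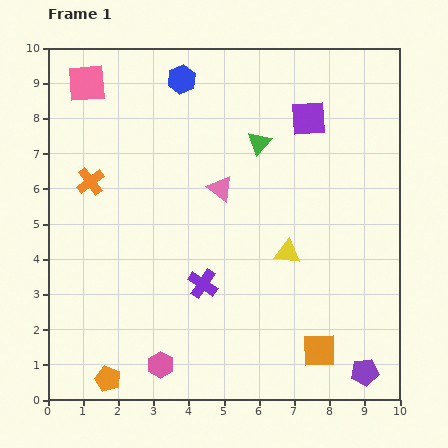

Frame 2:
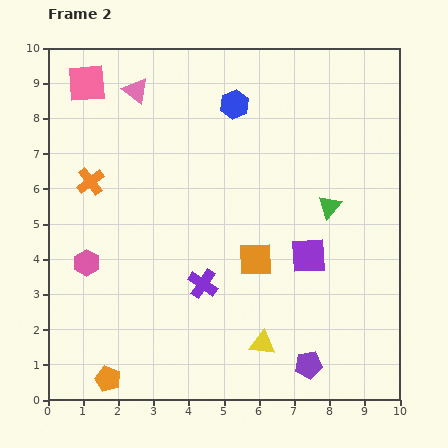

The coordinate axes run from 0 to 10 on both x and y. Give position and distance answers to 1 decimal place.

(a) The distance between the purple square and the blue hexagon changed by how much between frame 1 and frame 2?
+1.0

Distance in frame 1: 3.8. Distance in frame 2: 4.8.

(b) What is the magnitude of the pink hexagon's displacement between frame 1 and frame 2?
3.6

The pink hexagon moved from (3.2, 1.0) to (1.1, 3.9), a distance of √(2.1² + 2.9²) ≈ 3.6.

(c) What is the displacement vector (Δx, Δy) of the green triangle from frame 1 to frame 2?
(2.0, -1.8)

The green triangle was at (6.0, 7.3) in frame 1 and (8.0, 5.5) in frame 2.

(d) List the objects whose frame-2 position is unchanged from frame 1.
the purple cross, the orange cross, the orange pentagon, the pink square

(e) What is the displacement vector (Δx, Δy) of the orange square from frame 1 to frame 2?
(-1.8, 2.6)

The orange square was at (7.7, 1.4) in frame 1 and (5.9, 4.0) in frame 2.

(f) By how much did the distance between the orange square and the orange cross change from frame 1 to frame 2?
-2.9

Distance in frame 1: 8.1. Distance in frame 2: 5.2.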